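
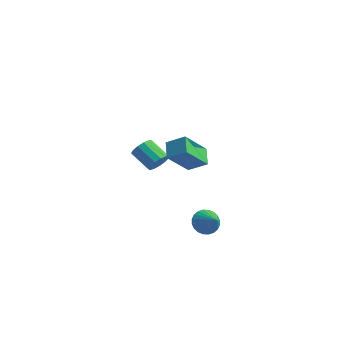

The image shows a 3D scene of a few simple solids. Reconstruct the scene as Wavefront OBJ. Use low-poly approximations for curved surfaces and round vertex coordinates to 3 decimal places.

v 0.725 -1.198 0.857
v 0.102 -0.649 1.412
v 0.803 0.044 -0.286
v 0.179 0.594 0.27
v 1.521 -0.794 1.35
v 0.897 -0.244 1.906
v 1.598 0.449 0.208
v 0.975 0.998 0.763
v 2.311 -0.385 -2.843
v 2.629 -0.536 -3.436
v 3.209 -0.635 -2.297
v 2.687 -0.275 -3.411
v 2.687 -0.03 -3.299
v 2.631 0.161 -3.118
v 2.525 0.269 -2.895
v 2.387 0.277 -2.664
v 2.238 0.185 -2.46
v 2.099 0.006 -2.314
v 1.993 -0.233 -2.249
v 1.935 -0.495 -2.274
v 1.935 -0.74 -2.386
v 1.991 -0.931 -2.567
v 2.097 -1.039 -2.79
v 2.235 -1.047 -3.021
v 2.384 -0.954 -3.225
v 2.523 -0.775 -3.371
v -2.905 1.862 -1.735
v -2.576 2.011 -1.231
v -3.626 1.927 -0.521
v -3.955 1.778 -1.025
v -2.692 2.312 -1.366
v -3.741 2.228 -0.656
v -2.875 2.47 -1.618
v -3.924 2.386 -0.908
v -3.068 2.435 -1.907
v -4.117 2.351 -1.197
v -3.209 2.218 -2.142
v -4.258 2.134 -1.431
v -3.254 1.888 -2.247
v -4.303 1.804 -1.537
v -3.188 1.55 -2.19
v -4.238 1.466 -1.48
v -3.032 1.311 -1.989
v -4.082 1.227 -1.278
v -2.837 1.247 -1.707
v -3.886 1.162 -0.996
v -2.662 1.378 -1.434
v -3.712 1.293 -0.724
v -2.565 1.663 -1.256
v -3.615 1.578 -0.546
f 2 4 1
f 5 2 1
f 1 4 3
f 3 5 1
f 2 8 4
f 6 2 5
f 6 8 2
f 4 8 3
f 7 5 3
f 3 8 7
f 7 6 5
f 8 6 7
f 10 9 12
f 10 12 11
f 12 9 13
f 12 13 11
f 13 9 14
f 13 14 11
f 14 9 15
f 14 15 11
f 15 9 16
f 15 16 11
f 16 9 17
f 16 17 11
f 17 9 18
f 17 18 11
f 18 9 19
f 18 19 11
f 19 9 20
f 19 20 11
f 20 9 21
f 20 21 11
f 21 9 22
f 21 22 11
f 22 9 23
f 22 23 11
f 23 9 24
f 23 24 11
f 24 9 25
f 24 25 11
f 25 9 26
f 25 26 11
f 26 9 10
f 26 10 11
f 28 27 31
f 28 31 29
f 29 31 32
f 29 32 30
f 31 27 33
f 31 33 32
f 32 33 34
f 32 34 30
f 33 27 35
f 33 35 34
f 34 35 36
f 34 36 30
f 35 27 37
f 35 37 36
f 36 37 38
f 36 38 30
f 37 27 39
f 37 39 38
f 38 39 40
f 38 40 30
f 39 27 41
f 39 41 40
f 40 41 42
f 40 42 30
f 41 27 43
f 41 43 42
f 42 43 44
f 42 44 30
f 43 27 45
f 43 45 44
f 44 45 46
f 44 46 30
f 45 27 47
f 45 47 46
f 46 47 48
f 46 48 30
f 47 27 49
f 47 49 48
f 48 49 50
f 48 50 30
f 49 27 28
f 49 28 50
f 50 28 29
f 50 29 30



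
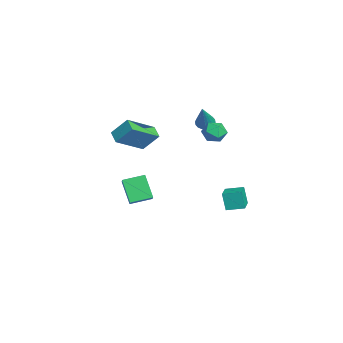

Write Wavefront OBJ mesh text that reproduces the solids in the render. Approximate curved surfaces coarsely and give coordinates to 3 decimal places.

v -3.723 -3.765 -3.005
v -2.587 -3.805 -2.204
v -3.877 -2.394 -2.718
v -2.741 -2.434 -1.917
v -2.739 -3.366 -4.383
v -1.603 -3.406 -3.582
v -2.893 -1.995 -4.096
v -1.757 -2.035 -3.295
v -2.175 1.07 2.693
v -1.737 0.824 2.364
v -1.085 0.77 4.367
v -1.671 1.083 2.367
v -1.704 1.339 2.435
v -1.831 1.542 2.554
v -2.026 1.651 2.7
v -2.25 1.646 2.845
v -2.459 1.526 2.96
v -2.612 1.316 3.022
v -2.679 1.057 3.018
v -2.645 0.801 2.951
v -2.518 0.598 2.832
v -2.324 0.489 2.686
v -2.1 0.495 2.541
v -1.89 0.614 2.426
v 1.681 -4.617 4.142
v 1.892 -3.711 5.228
v 0.773 -3.046 3.008
v 0.984 -2.14 4.094
v 2.476 -4.4 3.806
v 2.687 -3.494 4.892
v 1.568 -2.829 2.672
v 1.779 -1.923 3.758
v 0.008 1.822 2.966
v 0.713 1.631 2.617
v 0.267 0.989 3.943
v 0.972 0.798 3.594
v 0.865 1.534 3.914
v 0.705 2.049 3.31
v 0.275 0.571 3.25
v 0.115 1.086 2.646
v 0.878 0.858 2.792
v 1.243 1.453 3.203
v -0.263 1.167 3.357
v 0.102 1.762 3.768
v 3.199 1.858 -1.171
v 2.902 1.673 -0.044
v 3.422 2.9 -0.942
v 3.125 2.715 0.185
v 4.315 1.565 -0.925
v 4.018 1.38 0.202
v 4.538 2.607 -0.696
v 4.241 2.422 0.431
f 2 4 1
f 5 2 1
f 1 4 3
f 3 5 1
f 2 8 4
f 6 2 5
f 6 8 2
f 4 8 3
f 7 5 3
f 3 8 7
f 7 6 5
f 8 6 7
f 10 9 12
f 10 12 11
f 12 9 13
f 12 13 11
f 13 9 14
f 13 14 11
f 14 9 15
f 14 15 11
f 15 9 16
f 15 16 11
f 16 9 17
f 16 17 11
f 17 9 18
f 17 18 11
f 18 9 19
f 18 19 11
f 19 9 20
f 19 20 11
f 20 9 21
f 20 21 11
f 21 9 22
f 21 22 11
f 22 9 23
f 22 23 11
f 23 9 24
f 23 24 11
f 24 9 10
f 24 10 11
f 26 28 25
f 29 26 25
f 25 28 27
f 27 29 25
f 26 32 28
f 30 26 29
f 30 32 26
f 28 32 27
f 31 29 27
f 27 32 31
f 31 30 29
f 32 30 31
f 33 44 38
f 33 38 34
f 33 34 40
f 33 40 43
f 33 43 44
f 34 38 42
f 38 44 37
f 44 43 35
f 43 40 39
f 40 34 41
f 36 42 37
f 36 37 35
f 36 35 39
f 36 39 41
f 36 41 42
f 37 42 38
f 35 37 44
f 39 35 43
f 41 39 40
f 42 41 34
f 46 48 45
f 49 46 45
f 45 48 47
f 47 49 45
f 46 52 48
f 50 46 49
f 50 52 46
f 48 52 47
f 51 49 47
f 47 52 51
f 51 50 49
f 52 50 51



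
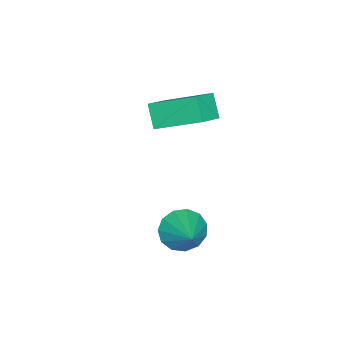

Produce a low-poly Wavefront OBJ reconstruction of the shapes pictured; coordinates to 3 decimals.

v -0.654 -1.607 2.57
v -0.804 0.275 3.597
v -1.64 -1.387 2.022
v -1.791 0.495 3.049
v -0.089 -1.115 1.751
v -0.24 0.767 2.778
v -1.076 -0.895 1.203
v -1.226 0.987 2.23
v 1.894 0.924 -1.693
v 2.567 0.374 -1.997
v 2.966 1.756 -0.827
v 2.535 0.766 -2.334
v 2.3 1.208 -2.468
v 1.936 1.56 -2.356
v 1.559 1.71 -2.034
v 1.288 1.61 -1.603
v 1.21 1.292 -1.201
v 1.349 0.857 -0.956
v 1.661 0.444 -0.944
v 2.047 0.182 -1.17
v 2.385 0.156 -1.563
f 2 4 1
f 5 2 1
f 1 4 3
f 3 5 1
f 2 8 4
f 6 2 5
f 6 8 2
f 4 8 3
f 7 5 3
f 3 8 7
f 7 6 5
f 8 6 7
f 10 9 12
f 10 12 11
f 12 9 13
f 12 13 11
f 13 9 14
f 13 14 11
f 14 9 15
f 14 15 11
f 15 9 16
f 15 16 11
f 16 9 17
f 16 17 11
f 17 9 18
f 17 18 11
f 18 9 19
f 18 19 11
f 19 9 20
f 19 20 11
f 20 9 21
f 20 21 11
f 21 9 10
f 21 10 11



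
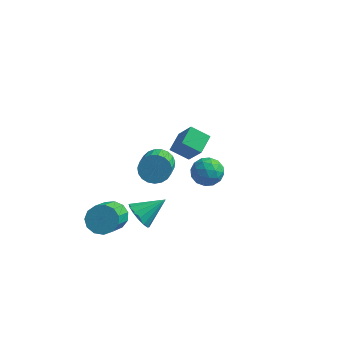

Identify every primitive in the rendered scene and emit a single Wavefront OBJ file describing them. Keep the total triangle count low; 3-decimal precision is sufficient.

v -0.474 1.176 -0.398
v -0.02 0.925 -0.994
v 0.407 -0.527 -0.058
v -0.046 -0.276 0.538
v 0.192 1.102 -0.817
v 0.62 -0.35 0.12
v 0.29 1.292 -0.567
v 0.717 -0.16 0.37
v 0.255 1.462 -0.287
v 0.682 0.009 0.649
v 0.094 1.582 -0.027
v 0.521 0.13 0.909
v -0.165 1.632 0.168
v 0.262 0.18 1.105
v -0.477 1.603 0.266
v -0.05 0.151 1.203
v -0.789 1.501 0.249
v -0.362 0.048 1.186
v -1.046 1.342 0.121
v -0.619 -0.11 1.057
v -1.204 1.155 -0.098
v -0.777 -0.298 0.838
v -1.236 0.971 -0.369
v -0.809 -0.481 0.568
v -1.136 0.823 -0.644
v -0.709 -0.63 0.292
v -0.921 0.736 -0.877
v -0.494 -0.717 0.059
v -0.629 0.725 -1.027
v -0.202 -0.728 -0.091
v -0.311 0.792 -1.069
v 0.117 -0.661 -0.133
v 0.373 2.904 -1.318
v -0.544 2.748 -0.77
v 0.424 3.926 -0.942
v -0.493 3.77 -0.394
v 1.193 2.41 -0.086
v 0.276 2.254 0.462
v 1.244 3.432 0.29
v 0.327 3.276 0.838
v 0.064 -2.403 -0.966
v 0.426 -2.205 -1.629
v 1.016 -1.557 -0.194
v 0.138 -1.927 -1.579
v -0.17 -1.776 -1.366
v -0.415 -1.793 -1.045
v -0.531 -1.974 -0.704
v -0.488 -2.27 -0.432
v -0.297 -2.601 -0.304
v -0.009 -2.88 -0.353
v 0.298 -3.031 -0.567
v 0.543 -3.014 -0.887
v 0.66 -2.833 -1.229
v 0.617 -2.537 -1.5
v -1.694 -1.506 -2.452
v -1.417 -1.948 -3.058
v -1.129 -3.637 -1.694
v -1.406 -3.194 -1.088
v -1.059 -1.742 -2.878
v -0.772 -3.43 -1.514
v -0.903 -1.46 -2.563
v -0.615 -3.149 -1.199
v -0.998 -1.193 -2.212
v -0.71 -2.882 -0.848
v -1.313 -1.025 -1.938
v -1.026 -2.714 -0.574
v -1.75 -1.01 -1.827
v -1.462 -2.699 -0.462
v -2.169 -1.152 -1.914
v -1.881 -2.841 -0.55
v -2.437 -1.406 -2.172
v -2.149 -3.095 -0.808
v -2.469 -1.692 -2.519
v -2.181 -3.381 -1.155
v -2.255 -1.919 -2.845
v -1.967 -3.608 -1.481
v -1.863 -2.014 -3.046
v -1.575 -3.703 -1.682
v 3.521 -2.062 3.441
v 3.982 -2.65 3.223
v 2.918 -2.83 4.237
v 3.379 -3.418 4.019
v 3.672 -2.826 4.431
v 4.044 -2.352 3.939
v 2.856 -3.128 3.521
v 3.228 -2.654 3.029
v 3.571 -3.309 3.273
v 4.075 -3.122 3.835
v 2.825 -2.358 3.625
v 3.329 -2.171 4.187
v 3.804 -2.289 3.262
v 3.096 -3.191 4.198
v 3.268 -2.843 4.44
v 3.539 -3.189 4.312
v 3.841 -2.113 3.683
v 4.112 -2.459 3.555
v 3.93 -2.562 4.265
v 2.788 -3.021 3.905
v 3.059 -3.367 3.777
v 3.361 -2.291 3.148
v 3.632 -2.637 3.02
v 2.97 -2.918 3.195
v 3.833 -3.022 3.163
v 3.479 -3.473 3.631
v 3.172 -3.303 3.338
v 3.39 -3.024 3.049
v 4.13 -2.912 3.493
v 3.776 -3.363 3.961
v 3.948 -3.015 4.203
v 4.167 -2.736 3.914
v 3.888 -3.299 3.523
v 3.124 -2.117 3.499
v 2.77 -2.568 3.967
v 2.733 -2.744 3.546
v 2.952 -2.465 3.257
v 3.421 -2.007 3.829
v 3.067 -2.458 4.297
v 3.51 -2.456 4.411
v 3.728 -2.177 4.122
v 3.012 -2.181 3.937
f 2 1 5
f 2 5 3
f 3 5 6
f 3 6 4
f 5 1 7
f 5 7 6
f 6 7 8
f 6 8 4
f 7 1 9
f 7 9 8
f 8 9 10
f 8 10 4
f 9 1 11
f 9 11 10
f 10 11 12
f 10 12 4
f 11 1 13
f 11 13 12
f 12 13 14
f 12 14 4
f 13 1 15
f 13 15 14
f 14 15 16
f 14 16 4
f 15 1 17
f 15 17 16
f 16 17 18
f 16 18 4
f 17 1 19
f 17 19 18
f 18 19 20
f 18 20 4
f 19 1 21
f 19 21 20
f 20 21 22
f 20 22 4
f 21 1 23
f 21 23 22
f 22 23 24
f 22 24 4
f 23 1 25
f 23 25 24
f 24 25 26
f 24 26 4
f 25 1 27
f 25 27 26
f 26 27 28
f 26 28 4
f 27 1 29
f 27 29 28
f 28 29 30
f 28 30 4
f 29 1 31
f 29 31 30
f 30 31 32
f 30 32 4
f 31 1 2
f 31 2 32
f 32 2 3
f 32 3 4
f 34 36 33
f 37 34 33
f 33 36 35
f 35 37 33
f 34 40 36
f 38 34 37
f 38 40 34
f 36 40 35
f 39 37 35
f 35 40 39
f 39 38 37
f 40 38 39
f 42 41 44
f 42 44 43
f 44 41 45
f 44 45 43
f 45 41 46
f 45 46 43
f 46 41 47
f 46 47 43
f 47 41 48
f 47 48 43
f 48 41 49
f 48 49 43
f 49 41 50
f 49 50 43
f 50 41 51
f 50 51 43
f 51 41 52
f 51 52 43
f 52 41 53
f 52 53 43
f 53 41 54
f 53 54 43
f 54 41 42
f 54 42 43
f 56 55 59
f 56 59 57
f 57 59 60
f 57 60 58
f 59 55 61
f 59 61 60
f 60 61 62
f 60 62 58
f 61 55 63
f 61 63 62
f 62 63 64
f 62 64 58
f 63 55 65
f 63 65 64
f 64 65 66
f 64 66 58
f 65 55 67
f 65 67 66
f 66 67 68
f 66 68 58
f 67 55 69
f 67 69 68
f 68 69 70
f 68 70 58
f 69 55 71
f 69 71 70
f 70 71 72
f 70 72 58
f 71 55 73
f 71 73 72
f 72 73 74
f 72 74 58
f 73 55 75
f 73 75 74
f 74 75 76
f 74 76 58
f 75 55 77
f 75 77 76
f 76 77 78
f 76 78 58
f 77 55 56
f 77 56 78
f 78 56 57
f 78 57 58
f 79 116 95
f 116 90 119
f 95 119 84
f 116 119 95
f 79 95 91
f 95 84 96
f 91 96 80
f 95 96 91
f 79 91 100
f 91 80 101
f 100 101 86
f 91 101 100
f 79 100 112
f 100 86 115
f 112 115 89
f 100 115 112
f 79 112 116
f 112 89 120
f 116 120 90
f 112 120 116
f 80 96 107
f 96 84 110
f 107 110 88
f 96 110 107
f 84 119 97
f 119 90 118
f 97 118 83
f 119 118 97
f 90 120 117
f 120 89 113
f 117 113 81
f 120 113 117
f 89 115 114
f 115 86 102
f 114 102 85
f 115 102 114
f 86 101 106
f 101 80 103
f 106 103 87
f 101 103 106
f 82 108 94
f 108 88 109
f 94 109 83
f 108 109 94
f 82 94 92
f 94 83 93
f 92 93 81
f 94 93 92
f 82 92 99
f 92 81 98
f 99 98 85
f 92 98 99
f 82 99 104
f 99 85 105
f 104 105 87
f 99 105 104
f 82 104 108
f 104 87 111
f 108 111 88
f 104 111 108
f 83 109 97
f 109 88 110
f 97 110 84
f 109 110 97
f 81 93 117
f 93 83 118
f 117 118 90
f 93 118 117
f 85 98 114
f 98 81 113
f 114 113 89
f 98 113 114
f 87 105 106
f 105 85 102
f 106 102 86
f 105 102 106
f 88 111 107
f 111 87 103
f 107 103 80
f 111 103 107



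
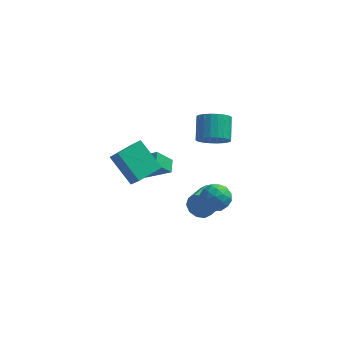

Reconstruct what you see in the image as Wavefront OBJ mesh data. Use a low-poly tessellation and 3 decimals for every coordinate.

v -3.072 1.543 -2.448
v -1.586 1.248 -1.494
v -3.117 2.341 -2.131
v -1.631 2.046 -1.178
v -2.289 2.014 -3.522
v -0.803 1.719 -2.569
v -2.334 2.812 -3.206
v -0.848 2.517 -2.252
v -3.366 -3.119 3.072
v -2.85 -3.702 4.011
v -2.359 -2.003 3.212
v -1.843 -2.586 4.152
v -2.157 -4.054 1.828
v -1.641 -4.637 2.768
v -1.15 -2.938 1.969
v -0.634 -3.521 2.908
v 1.494 1.02 -3.796
v 1.809 0.697 -4.469
v 1.302 -0.702 -4.036
v 0.986 -0.38 -3.364
v 2.159 0.681 -4.111
v 1.652 -0.718 -3.678
v 2.254 0.794 -3.633
v 1.747 -0.605 -3.2
v 2.059 0.994 -3.217
v 1.552 -0.406 -2.784
v 1.648 1.203 -3.023
v 1.141 -0.196 -2.59
v 1.178 1.342 -3.124
v 0.671 -0.057 -2.691
v 0.828 1.358 -3.482
v 0.321 -0.041 -3.049
v 0.733 1.245 -3.96
v 0.226 -0.154 -3.527
v 0.928 1.046 -4.376
v 0.421 -0.354 -3.943
v 1.339 0.836 -4.57
v 0.832 -0.563 -4.137
v 1.563 0.105 -2.021
v 2.367 -0.159 -1.674
v 1.373 -1.241 -2.606
v 2.177 -1.505 -2.259
v 1.471 -1.337 -1.701
v 1.589 -0.505 -1.34
v 2.151 -0.895 -2.94
v 2.269 -0.063 -2.579
v 2.73 -0.778 -2.242
v 2.31 -1.051 -1.477
v 1.43 -0.349 -2.803
v 1.01 -0.622 -2.038
v 1.982 0.091 -1.796
v 1.758 -1.491 -2.484
v 1.343 -1.392 -2.156
v 1.816 -1.548 -1.952
v 1.525 -0.112 -1.6
v 1.997 -0.267 -1.396
v 1.47 -0.959 -1.412
v 1.743 -1.133 -2.884
v 2.215 -1.288 -2.68
v 1.924 0.148 -2.328
v 2.397 -0.008 -2.124
v 2.27 -0.441 -2.868
v 2.668 -0.428 -1.926
v 2.556 -1.219 -2.27
v 2.541 -0.861 -2.67
v 2.61 -0.371 -2.458
v 2.421 -0.588 -1.476
v 2.309 -1.379 -1.82
v 1.894 -1.28 -1.492
v 1.964 -0.791 -1.28
v 2.635 -0.952 -1.81
v 1.431 -0.021 -2.46
v 1.319 -0.812 -2.804
v 1.776 -0.609 -3
v 1.846 -0.12 -2.788
v 1.184 -0.181 -2.01
v 1.072 -0.972 -2.354
v 1.13 -1.029 -1.822
v 1.199 -0.539 -1.61
v 1.105 -0.448 -2.47
v 1.389 2.443 -0.165
v 2.149 2.831 -0.627
v 2.05 4.084 0.262
v 1.291 3.697 0.725
v 1.861 2.958 -0.838
v 1.763 4.211 0.051
v 1.502 3.007 -0.946
v 1.403 4.26 -0.057
v 1.125 2.97 -0.936
v 1.027 4.223 -0.046
v 0.789 2.852 -0.807
v 0.691 4.106 0.082
v 0.544 2.673 -0.582
v 0.446 3.926 0.308
v 0.428 2.458 -0.292
v 0.329 3.712 0.597
v 0.458 2.242 0.017
v 0.36 3.495 0.906
v 0.63 2.056 0.298
v 0.531 3.309 1.187
v 0.917 1.929 0.509
v 0.819 3.182 1.398
v 1.277 1.88 0.617
v 1.178 3.133 1.506
v 1.653 1.917 0.606
v 1.555 3.17 1.496
v 1.989 2.034 0.478
v 1.891 3.288 1.367
v 2.234 2.214 0.252
v 2.136 3.467 1.142
v 2.351 2.428 -0.037
v 2.252 3.682 0.852
v 2.32 2.645 -0.346
v 2.222 3.898 0.543
f 2 4 1
f 5 2 1
f 1 4 3
f 3 5 1
f 2 8 4
f 6 2 5
f 6 8 2
f 4 8 3
f 7 5 3
f 3 8 7
f 7 6 5
f 8 6 7
f 10 12 9
f 13 10 9
f 9 12 11
f 11 13 9
f 10 16 12
f 14 10 13
f 14 16 10
f 12 16 11
f 15 13 11
f 11 16 15
f 15 14 13
f 16 14 15
f 18 17 21
f 18 21 19
f 19 21 22
f 19 22 20
f 21 17 23
f 21 23 22
f 22 23 24
f 22 24 20
f 23 17 25
f 23 25 24
f 24 25 26
f 24 26 20
f 25 17 27
f 25 27 26
f 26 27 28
f 26 28 20
f 27 17 29
f 27 29 28
f 28 29 30
f 28 30 20
f 29 17 31
f 29 31 30
f 30 31 32
f 30 32 20
f 31 17 33
f 31 33 32
f 32 33 34
f 32 34 20
f 33 17 35
f 33 35 34
f 34 35 36
f 34 36 20
f 35 17 37
f 35 37 36
f 36 37 38
f 36 38 20
f 37 17 18
f 37 18 38
f 38 18 19
f 38 19 20
f 39 76 55
f 76 50 79
f 55 79 44
f 76 79 55
f 39 55 51
f 55 44 56
f 51 56 40
f 55 56 51
f 39 51 60
f 51 40 61
f 60 61 46
f 51 61 60
f 39 60 72
f 60 46 75
f 72 75 49
f 60 75 72
f 39 72 76
f 72 49 80
f 76 80 50
f 72 80 76
f 40 56 67
f 56 44 70
f 67 70 48
f 56 70 67
f 44 79 57
f 79 50 78
f 57 78 43
f 79 78 57
f 50 80 77
f 80 49 73
f 77 73 41
f 80 73 77
f 49 75 74
f 75 46 62
f 74 62 45
f 75 62 74
f 46 61 66
f 61 40 63
f 66 63 47
f 61 63 66
f 42 68 54
f 68 48 69
f 54 69 43
f 68 69 54
f 42 54 52
f 54 43 53
f 52 53 41
f 54 53 52
f 42 52 59
f 52 41 58
f 59 58 45
f 52 58 59
f 42 59 64
f 59 45 65
f 64 65 47
f 59 65 64
f 42 64 68
f 64 47 71
f 68 71 48
f 64 71 68
f 43 69 57
f 69 48 70
f 57 70 44
f 69 70 57
f 41 53 77
f 53 43 78
f 77 78 50
f 53 78 77
f 45 58 74
f 58 41 73
f 74 73 49
f 58 73 74
f 47 65 66
f 65 45 62
f 66 62 46
f 65 62 66
f 48 71 67
f 71 47 63
f 67 63 40
f 71 63 67
f 82 81 85
f 82 85 83
f 83 85 86
f 83 86 84
f 85 81 87
f 85 87 86
f 86 87 88
f 86 88 84
f 87 81 89
f 87 89 88
f 88 89 90
f 88 90 84
f 89 81 91
f 89 91 90
f 90 91 92
f 90 92 84
f 91 81 93
f 91 93 92
f 92 93 94
f 92 94 84
f 93 81 95
f 93 95 94
f 94 95 96
f 94 96 84
f 95 81 97
f 95 97 96
f 96 97 98
f 96 98 84
f 97 81 99
f 97 99 98
f 98 99 100
f 98 100 84
f 99 81 101
f 99 101 100
f 100 101 102
f 100 102 84
f 101 81 103
f 101 103 102
f 102 103 104
f 102 104 84
f 103 81 105
f 103 105 104
f 104 105 106
f 104 106 84
f 105 81 107
f 105 107 106
f 106 107 108
f 106 108 84
f 107 81 109
f 107 109 108
f 108 109 110
f 108 110 84
f 109 81 111
f 109 111 110
f 110 111 112
f 110 112 84
f 111 81 113
f 111 113 112
f 112 113 114
f 112 114 84
f 113 81 82
f 113 82 114
f 114 82 83
f 114 83 84



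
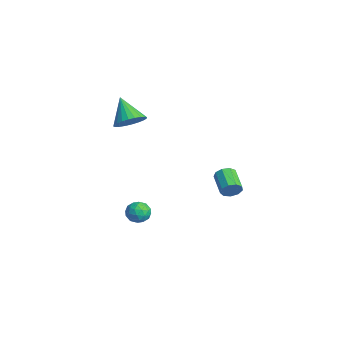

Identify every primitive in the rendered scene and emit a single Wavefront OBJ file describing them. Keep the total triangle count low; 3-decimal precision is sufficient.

v 0.795 0.072 -3.559
v 1.015 0.4 -2.975
v 1.325 -0.88 -3.225
v 1.545 -0.552 -2.641
v 0.862 -0.702 -2.725
v 0.534 -0.113 -2.931
v 1.806 -0.367 -3.269
v 1.478 0.222 -3.475
v 1.64 0.128 -2.796
v 1.056 -0.078 -2.46
v 1.284 -0.402 -3.74
v 0.7 -0.608 -3.404
v 0.858 0.32 -3.297
v 1.482 -0.8 -2.903
v 1.08 -0.887 -2.953
v 1.209 -0.695 -2.61
v 0.576 0.018 -3.271
v 0.705 0.211 -2.928
v 0.615 -0.437 -2.78
v 1.635 -0.691 -3.272
v 1.764 -0.498 -2.929
v 1.131 0.215 -3.59
v 1.26 0.407 -3.247
v 1.725 -0.043 -3.42
v 1.355 0.353 -2.848
v 1.667 -0.207 -2.652
v 1.82 -0.098 -3.021
v 1.627 0.248 -3.142
v 1.012 0.231 -2.65
v 1.324 -0.328 -2.454
v 0.922 -0.416 -2.503
v 0.729 -0.07 -2.624
v 1.379 0.072 -2.545
v 1.016 -0.152 -3.746
v 1.328 -0.711 -3.55
v 1.611 -0.41 -3.576
v 1.418 -0.064 -3.697
v 0.673 -0.273 -3.548
v 0.985 -0.833 -3.352
v 0.713 -0.728 -3.058
v 0.52 -0.382 -3.179
v 0.961 -0.552 -3.655
v 4.205 3.577 -0.565
v 4.386 3.34 -0.067
v 3.176 3.447 0.423
v 2.995 3.683 -0.075
v 4.426 3.735 -0.053
v 3.216 3.841 0.437
v 4.363 4.055 -0.278
v 3.153 4.162 0.212
v 4.226 4.152 -0.637
v 3.016 4.258 -0.147
v 4.079 3.979 -0.963
v 2.869 4.086 -0.473
v 3.991 3.619 -1.102
v 2.781 3.725 -0.612
v 4.003 3.238 -0.99
v 2.793 3.345 -0.5
v 4.11 3.016 -0.679
v 2.899 3.123 -0.189
v 4.261 3.057 -0.315
v 3.051 3.163 0.175
v 0.919 -0.526 3.29
v 1.477 -0.153 3.844
v -0.179 -0.694 4.51
v 1.308 0.117 3.729
v 1.079 0.29 3.546
v 0.826 0.338 3.325
v 0.587 0.255 3.099
v 0.399 0.053 2.902
v 0.29 -0.237 2.763
v 0.277 -0.571 2.705
v 0.361 -0.899 2.736
v 0.531 -1.169 2.852
v 0.759 -1.342 3.034
v 1.012 -1.39 3.255
v 1.251 -1.307 3.481
v 1.439 -1.105 3.679
v 1.548 -0.815 3.817
v 1.562 -0.48 3.875
f 1 38 17
f 38 12 41
f 17 41 6
f 38 41 17
f 1 17 13
f 17 6 18
f 13 18 2
f 17 18 13
f 1 13 22
f 13 2 23
f 22 23 8
f 13 23 22
f 1 22 34
f 22 8 37
f 34 37 11
f 22 37 34
f 1 34 38
f 34 11 42
f 38 42 12
f 34 42 38
f 2 18 29
f 18 6 32
f 29 32 10
f 18 32 29
f 6 41 19
f 41 12 40
f 19 40 5
f 41 40 19
f 12 42 39
f 42 11 35
f 39 35 3
f 42 35 39
f 11 37 36
f 37 8 24
f 36 24 7
f 37 24 36
f 8 23 28
f 23 2 25
f 28 25 9
f 23 25 28
f 4 30 16
f 30 10 31
f 16 31 5
f 30 31 16
f 4 16 14
f 16 5 15
f 14 15 3
f 16 15 14
f 4 14 21
f 14 3 20
f 21 20 7
f 14 20 21
f 4 21 26
f 21 7 27
f 26 27 9
f 21 27 26
f 4 26 30
f 26 9 33
f 30 33 10
f 26 33 30
f 5 31 19
f 31 10 32
f 19 32 6
f 31 32 19
f 3 15 39
f 15 5 40
f 39 40 12
f 15 40 39
f 7 20 36
f 20 3 35
f 36 35 11
f 20 35 36
f 9 27 28
f 27 7 24
f 28 24 8
f 27 24 28
f 10 33 29
f 33 9 25
f 29 25 2
f 33 25 29
f 44 43 47
f 44 47 45
f 45 47 48
f 45 48 46
f 47 43 49
f 47 49 48
f 48 49 50
f 48 50 46
f 49 43 51
f 49 51 50
f 50 51 52
f 50 52 46
f 51 43 53
f 51 53 52
f 52 53 54
f 52 54 46
f 53 43 55
f 53 55 54
f 54 55 56
f 54 56 46
f 55 43 57
f 55 57 56
f 56 57 58
f 56 58 46
f 57 43 59
f 57 59 58
f 58 59 60
f 58 60 46
f 59 43 61
f 59 61 60
f 60 61 62
f 60 62 46
f 61 43 44
f 61 44 62
f 62 44 45
f 62 45 46
f 64 63 66
f 64 66 65
f 66 63 67
f 66 67 65
f 67 63 68
f 67 68 65
f 68 63 69
f 68 69 65
f 69 63 70
f 69 70 65
f 70 63 71
f 70 71 65
f 71 63 72
f 71 72 65
f 72 63 73
f 72 73 65
f 73 63 74
f 73 74 65
f 74 63 75
f 74 75 65
f 75 63 76
f 75 76 65
f 76 63 77
f 76 77 65
f 77 63 78
f 77 78 65
f 78 63 79
f 78 79 65
f 79 63 80
f 79 80 65
f 80 63 64
f 80 64 65



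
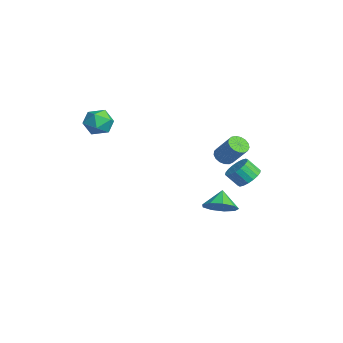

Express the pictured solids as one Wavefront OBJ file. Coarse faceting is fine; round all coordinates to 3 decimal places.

v -2.682 -2.831 2.983
v -1.991 -3.311 2.527
v -3.169 -4.149 3.633
v -2.478 -4.629 3.177
v -2.253 -4.019 3.879
v -1.953 -3.204 3.477
v -3.207 -4.256 2.683
v -2.907 -3.441 2.281
v -2.316 -4.192 2.341
v -1.726 -4.045 3.08
v -3.434 -3.415 3.08
v -2.844 -3.268 3.819
v 2.676 3.071 0.404
v 3.416 3.04 0.678
v 3.104 2.418 1.45
v 2.364 2.449 1.176
v 3.282 3.318 0.847
v 2.97 2.695 1.619
v 3.027 3.546 0.928
v 2.716 2.923 1.701
v 2.703 3.681 0.906
v 2.391 3.058 1.678
v 2.374 3.694 0.784
v 2.062 3.072 1.557
v 2.104 3.585 0.587
v 1.792 2.962 1.359
v 1.948 3.374 0.353
v 1.636 2.751 1.126
v 1.936 3.102 0.13
v 1.624 2.48 0.902
v 2.07 2.825 -0.039
v 1.758 2.202 0.733
v 2.324 2.597 -0.121
v 2.013 1.974 0.652
v 2.649 2.462 -0.098
v 2.337 1.839 0.674
v 2.978 2.448 0.023
v 2.666 1.826 0.796
v 3.248 2.558 0.221
v 2.936 1.935 0.993
v 3.404 2.769 0.454
v 3.092 2.146 1.227
v 1.242 1.949 -2.429
v 1.985 2.486 -2.006
v 0.478 2.331 -1.571
v 1.653 2.871 -2.473
v 1.127 2.824 -2.92
v 0.656 2.368 -3.137
v 0.458 1.716 -3.022
v 0.627 1.173 -2.63
v 1.084 0.993 -2.144
v 1.614 1.26 -1.791
v 1.97 1.85 -1.737
v -1.867 3.193 -0.246
v -1.386 2.773 -0.413
v -0.472 3.307 0.88
v -0.953 3.727 1.046
v -1.314 3.036 -0.572
v -0.401 3.57 0.721
v -1.37 3.336 -0.656
v -0.456 3.869 0.636
v -1.539 3.602 -0.647
v -0.625 4.136 0.645
v -1.783 3.775 -0.546
v -0.87 4.309 0.747
v -2.046 3.815 -0.376
v -1.133 4.348 0.916
v -2.269 3.712 -0.176
v -1.355 4.246 1.116
v -2.399 3.49 0.007
v -1.485 4.024 1.3
v -2.407 3.201 0.133
v -1.494 3.734 1.425
v -2.292 2.909 0.171
v -1.378 3.443 1.464
v -2.079 2.683 0.114
v -1.165 3.216 1.407
v -1.817 2.573 -0.025
v -0.904 3.107 1.267
v -1.567 2.606 -0.215
v -0.654 3.139 1.077
f 1 12 6
f 1 6 2
f 1 2 8
f 1 8 11
f 1 11 12
f 2 6 10
f 6 12 5
f 12 11 3
f 11 8 7
f 8 2 9
f 4 10 5
f 4 5 3
f 4 3 7
f 4 7 9
f 4 9 10
f 5 10 6
f 3 5 12
f 7 3 11
f 9 7 8
f 10 9 2
f 14 13 17
f 14 17 15
f 15 17 18
f 15 18 16
f 17 13 19
f 17 19 18
f 18 19 20
f 18 20 16
f 19 13 21
f 19 21 20
f 20 21 22
f 20 22 16
f 21 13 23
f 21 23 22
f 22 23 24
f 22 24 16
f 23 13 25
f 23 25 24
f 24 25 26
f 24 26 16
f 25 13 27
f 25 27 26
f 26 27 28
f 26 28 16
f 27 13 29
f 27 29 28
f 28 29 30
f 28 30 16
f 29 13 31
f 29 31 30
f 30 31 32
f 30 32 16
f 31 13 33
f 31 33 32
f 32 33 34
f 32 34 16
f 33 13 35
f 33 35 34
f 34 35 36
f 34 36 16
f 35 13 37
f 35 37 36
f 36 37 38
f 36 38 16
f 37 13 39
f 37 39 38
f 38 39 40
f 38 40 16
f 39 13 41
f 39 41 40
f 40 41 42
f 40 42 16
f 41 13 14
f 41 14 42
f 42 14 15
f 42 15 16
f 44 43 46
f 44 46 45
f 46 43 47
f 46 47 45
f 47 43 48
f 47 48 45
f 48 43 49
f 48 49 45
f 49 43 50
f 49 50 45
f 50 43 51
f 50 51 45
f 51 43 52
f 51 52 45
f 52 43 53
f 52 53 45
f 53 43 44
f 53 44 45
f 55 54 58
f 55 58 56
f 56 58 59
f 56 59 57
f 58 54 60
f 58 60 59
f 59 60 61
f 59 61 57
f 60 54 62
f 60 62 61
f 61 62 63
f 61 63 57
f 62 54 64
f 62 64 63
f 63 64 65
f 63 65 57
f 64 54 66
f 64 66 65
f 65 66 67
f 65 67 57
f 66 54 68
f 66 68 67
f 67 68 69
f 67 69 57
f 68 54 70
f 68 70 69
f 69 70 71
f 69 71 57
f 70 54 72
f 70 72 71
f 71 72 73
f 71 73 57
f 72 54 74
f 72 74 73
f 73 74 75
f 73 75 57
f 74 54 76
f 74 76 75
f 75 76 77
f 75 77 57
f 76 54 78
f 76 78 77
f 77 78 79
f 77 79 57
f 78 54 80
f 78 80 79
f 79 80 81
f 79 81 57
f 80 54 55
f 80 55 81
f 81 55 56
f 81 56 57



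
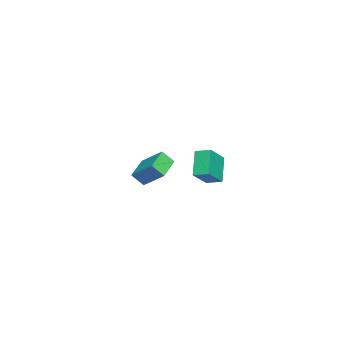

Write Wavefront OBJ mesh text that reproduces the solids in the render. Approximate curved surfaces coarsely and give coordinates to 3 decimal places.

v -4.757 -2.375 -1.219
v -4.611 -3.096 -0.401
v -4.211 -1.01 -0.112
v -4.065 -1.731 0.705
v -3.055 -2.629 -1.745
v -2.909 -3.35 -0.928
v -2.509 -1.264 -0.639
v -2.363 -1.985 0.179
v 3.426 2.417 1.553
v 2.248 2.293 2.896
v 3.601 3.351 1.793
v 2.423 3.227 3.135
v 4.677 1.913 2.605
v 3.499 1.789 3.947
v 4.852 2.847 2.844
v 3.674 2.723 4.187
f 2 4 1
f 5 2 1
f 1 4 3
f 3 5 1
f 2 8 4
f 6 2 5
f 6 8 2
f 4 8 3
f 7 5 3
f 3 8 7
f 7 6 5
f 8 6 7
f 10 12 9
f 13 10 9
f 9 12 11
f 11 13 9
f 10 16 12
f 14 10 13
f 14 16 10
f 12 16 11
f 15 13 11
f 11 16 15
f 15 14 13
f 16 14 15



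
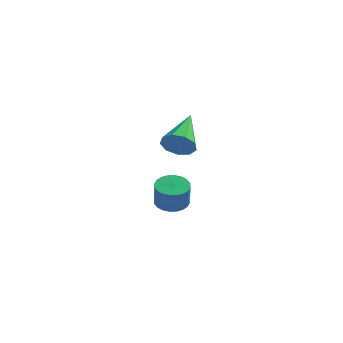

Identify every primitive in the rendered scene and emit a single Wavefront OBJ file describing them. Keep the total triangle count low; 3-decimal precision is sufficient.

v -0.701 3.45 -2.485
v 0.072 3.552 -2.521
v 0.153 3.352 -1.331
v -0.619 3.25 -1.295
v -0.023 3.836 -2.467
v 0.058 3.636 -1.276
v -0.221 4.061 -2.415
v -0.14 3.861 -1.225
v -0.492 4.194 -2.374
v -0.411 3.993 -1.184
v -0.795 4.213 -2.35
v -0.713 4.012 -1.16
v -1.083 4.116 -2.347
v -1.002 3.915 -1.156
v -1.314 3.917 -2.364
v -1.232 3.717 -1.174
v -1.451 3.648 -2.4
v -1.369 3.447 -1.21
v -1.473 3.348 -2.449
v -1.392 3.148 -1.259
v -1.378 3.064 -2.504
v -1.297 2.864 -1.313
v -1.18 2.839 -2.555
v -1.099 2.639 -1.365
v -0.909 2.707 -2.596
v -0.828 2.506 -1.406
v -0.607 2.688 -2.62
v -0.525 2.487 -1.43
v -0.318 2.785 -2.624
v -0.237 2.584 -1.433
v -0.088 2.983 -2.606
v -0.006 2.783 -1.416
v 0.049 3.253 -2.57
v 0.131 3.052 -1.38
v 0.546 -0.424 3.673
v 0.889 -0.647 4.325
v 0.594 1.504 4.307
v 1.252 -0.536 3.96
v 1.285 -0.372 3.46
v 0.972 -0.233 3.06
v 0.46 -0.182 2.946
v -0.011 -0.245 3.172
v -0.222 -0.392 3.632
v -0.073 -0.553 4.111
v 0.365 -0.654 4.385
f 2 1 5
f 2 5 3
f 3 5 6
f 3 6 4
f 5 1 7
f 5 7 6
f 6 7 8
f 6 8 4
f 7 1 9
f 7 9 8
f 8 9 10
f 8 10 4
f 9 1 11
f 9 11 10
f 10 11 12
f 10 12 4
f 11 1 13
f 11 13 12
f 12 13 14
f 12 14 4
f 13 1 15
f 13 15 14
f 14 15 16
f 14 16 4
f 15 1 17
f 15 17 16
f 16 17 18
f 16 18 4
f 17 1 19
f 17 19 18
f 18 19 20
f 18 20 4
f 19 1 21
f 19 21 20
f 20 21 22
f 20 22 4
f 21 1 23
f 21 23 22
f 22 23 24
f 22 24 4
f 23 1 25
f 23 25 24
f 24 25 26
f 24 26 4
f 25 1 27
f 25 27 26
f 26 27 28
f 26 28 4
f 27 1 29
f 27 29 28
f 28 29 30
f 28 30 4
f 29 1 31
f 29 31 30
f 30 31 32
f 30 32 4
f 31 1 33
f 31 33 32
f 32 33 34
f 32 34 4
f 33 1 2
f 33 2 34
f 34 2 3
f 34 3 4
f 36 35 38
f 36 38 37
f 38 35 39
f 38 39 37
f 39 35 40
f 39 40 37
f 40 35 41
f 40 41 37
f 41 35 42
f 41 42 37
f 42 35 43
f 42 43 37
f 43 35 44
f 43 44 37
f 44 35 45
f 44 45 37
f 45 35 36
f 45 36 37



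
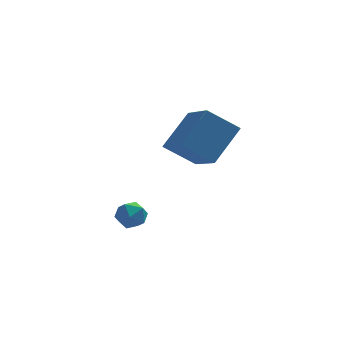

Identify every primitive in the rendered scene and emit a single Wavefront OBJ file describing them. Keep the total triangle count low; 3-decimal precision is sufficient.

v 1.239 -3.639 -0.265
v 0.084 -3.481 0.58
v 0.768 -1.875 -1.239
v -0.387 -1.716 -0.394
v 2.227 -2.724 0.914
v 1.072 -2.565 1.759
v 1.756 -0.959 -0.06
v 0.601 -0.801 0.785
v -1.965 -1.828 -3.329
v -1.346 -1.821 -3.092
v -1.734 -2.699 -3.908
v -1.115 -2.692 -3.671
v -1.621 -2.841 -3.271
v -1.764 -2.302 -2.913
v -1.316 -2.218 -4.087
v -1.459 -1.679 -3.729
v -0.945 -2.062 -3.561
v -1.134 -2.447 -3.056
v -1.946 -2.073 -3.944
v -2.135 -2.458 -3.439
f 2 4 1
f 5 2 1
f 1 4 3
f 3 5 1
f 2 8 4
f 6 2 5
f 6 8 2
f 4 8 3
f 7 5 3
f 3 8 7
f 7 6 5
f 8 6 7
f 9 20 14
f 9 14 10
f 9 10 16
f 9 16 19
f 9 19 20
f 10 14 18
f 14 20 13
f 20 19 11
f 19 16 15
f 16 10 17
f 12 18 13
f 12 13 11
f 12 11 15
f 12 15 17
f 12 17 18
f 13 18 14
f 11 13 20
f 15 11 19
f 17 15 16
f 18 17 10



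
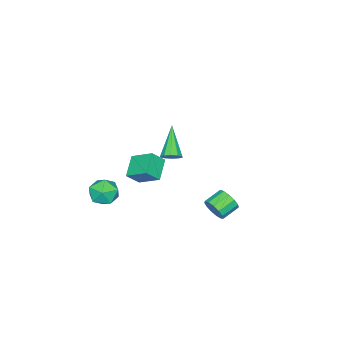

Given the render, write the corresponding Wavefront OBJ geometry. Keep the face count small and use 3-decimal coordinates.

v 3.674 1.229 2.835
v 2.582 0.785 3.472
v 3.607 2.469 3.583
v 2.515 2.026 4.22
v 4.245 0.834 3.54
v 3.153 0.391 4.177
v 4.178 2.075 4.288
v 3.086 1.631 4.925
v -2.837 -1.353 -0.549
v -2.337 -1.491 -0.174
v -4.163 -2.247 0.889
v -2.47 -1.132 -0.073
v -2.743 -0.858 -0.154
v -3.052 -0.772 -0.385
v -3.279 -0.909 -0.679
v -3.337 -1.214 -0.923
v -3.204 -1.573 -1.024
v -2.931 -1.848 -0.943
v -2.622 -1.933 -0.712
v -2.395 -1.797 -0.418
v 0.161 3.48 -0.726
v 0.478 3.682 -0.088
v -0.505 3.982 0.304
v -0.821 3.78 -0.334
v 0.483 4.019 -0.334
v -0.5 4.319 0.059
v 0.385 4.185 -0.704
v -0.597 4.485 -0.311
v 0.217 4.127 -1.081
v -0.766 4.427 -0.688
v 0.031 3.864 -1.345
v -0.952 4.164 -0.953
v -0.113 3.479 -1.413
v -1.096 3.779 -1.021
v -0.171 3.094 -1.263
v -1.154 3.394 -0.871
v -0.123 2.832 -0.943
v -1.105 3.132 -0.55
v 0.016 2.776 -0.553
v -0.967 3.075 -0.161
v 0.2 2.943 -0.219
v -0.783 3.243 0.174
v 0.373 3.281 -0.046
v -0.61 3.581 0.347
v 3.598 -0.18 1.522
v 4.203 -0.219 0.809
v 3.417 -1.681 1.451
v 4.022 -1.72 0.738
v 4.325 -1.506 1.597
v 4.436 -0.578 1.641
v 3.184 -1.322 0.619
v 3.295 -0.394 0.663
v 3.947 -0.925 0.251
v 4.652 -1.038 0.856
v 2.968 -0.862 1.404
v 3.673 -0.975 2.009
f 2 4 1
f 5 2 1
f 1 4 3
f 3 5 1
f 2 8 4
f 6 2 5
f 6 8 2
f 4 8 3
f 7 5 3
f 3 8 7
f 7 6 5
f 8 6 7
f 10 9 12
f 10 12 11
f 12 9 13
f 12 13 11
f 13 9 14
f 13 14 11
f 14 9 15
f 14 15 11
f 15 9 16
f 15 16 11
f 16 9 17
f 16 17 11
f 17 9 18
f 17 18 11
f 18 9 19
f 18 19 11
f 19 9 20
f 19 20 11
f 20 9 10
f 20 10 11
f 22 21 25
f 22 25 23
f 23 25 26
f 23 26 24
f 25 21 27
f 25 27 26
f 26 27 28
f 26 28 24
f 27 21 29
f 27 29 28
f 28 29 30
f 28 30 24
f 29 21 31
f 29 31 30
f 30 31 32
f 30 32 24
f 31 21 33
f 31 33 32
f 32 33 34
f 32 34 24
f 33 21 35
f 33 35 34
f 34 35 36
f 34 36 24
f 35 21 37
f 35 37 36
f 36 37 38
f 36 38 24
f 37 21 39
f 37 39 38
f 38 39 40
f 38 40 24
f 39 21 41
f 39 41 40
f 40 41 42
f 40 42 24
f 41 21 43
f 41 43 42
f 42 43 44
f 42 44 24
f 43 21 22
f 43 22 44
f 44 22 23
f 44 23 24
f 45 56 50
f 45 50 46
f 45 46 52
f 45 52 55
f 45 55 56
f 46 50 54
f 50 56 49
f 56 55 47
f 55 52 51
f 52 46 53
f 48 54 49
f 48 49 47
f 48 47 51
f 48 51 53
f 48 53 54
f 49 54 50
f 47 49 56
f 51 47 55
f 53 51 52
f 54 53 46



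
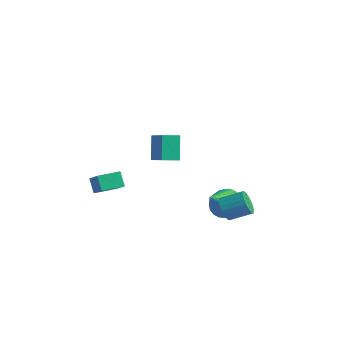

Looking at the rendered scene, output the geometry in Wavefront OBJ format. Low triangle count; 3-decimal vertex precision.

v 1.145 2.528 -4.256
v 1.906 2.183 -4.708
v 1.255 1.212 -3.064
v 2.065 2.415 -4.466
v 2.083 2.664 -4.193
v 1.959 2.893 -3.929
v 1.71 3.066 -3.715
v 1.376 3.158 -3.583
v 1.007 3.153 -3.554
v 0.658 3.053 -3.632
v 0.384 2.874 -3.805
v 0.225 2.642 -4.047
v 0.207 2.392 -4.32
v 0.332 2.163 -4.584
v 0.58 1.99 -4.798
v 0.914 1.899 -4.93
v 1.284 1.904 -4.959
v 1.632 2.003 -4.881
v 0.742 -2.495 1.343
v 0.179 -1.883 2.579
v 1.216 -1.735 1.182
v 0.653 -1.123 2.419
v 2.127 -3.157 2.301
v 1.564 -2.545 3.538
v 2.601 -2.397 2.141
v 2.038 -1.785 3.377
v 2.72 0.741 -2.996
v 3.146 0.676 -3.585
v 4.006 1.493 -3.054
v 3.58 1.559 -2.464
v 2.982 0.896 -3.659
v 3.842 1.714 -3.128
v 2.778 1.094 -3.632
v 3.638 1.911 -3.101
v 2.566 1.237 -3.509
v 3.426 2.054 -2.978
v 2.376 1.305 -3.307
v 3.237 2.123 -2.776
v 2.239 1.287 -3.058
v 3.1 2.105 -2.527
v 2.176 1.187 -2.799
v 3.036 2.004 -2.268
v 2.195 1.018 -2.57
v 3.055 1.835 -2.039
v 2.294 0.807 -2.406
v 3.154 1.624 -1.875
v 2.458 0.586 -2.332
v 3.318 1.404 -1.801
v 2.662 0.389 -2.359
v 3.522 1.206 -1.828
v 2.874 0.246 -2.482
v 3.734 1.063 -1.951
v 3.063 0.177 -2.684
v 3.924 0.995 -2.153
v 3.2 0.195 -2.933
v 4.061 1.013 -2.402
v 3.264 0.296 -3.192
v 4.124 1.113 -2.661
v 3.245 0.465 -3.421
v 4.105 1.282 -2.89
v -3.48 -2.449 -3.205
v -4.029 -2.221 -2.451
v -2.949 -1.352 -3.151
v -3.498 -1.124 -2.396
v -2.102 -3.176 -1.984
v -2.651 -2.948 -1.229
v -1.571 -2.079 -1.929
v -2.12 -1.851 -1.175
f 2 1 4
f 2 4 3
f 4 1 5
f 4 5 3
f 5 1 6
f 5 6 3
f 6 1 7
f 6 7 3
f 7 1 8
f 7 8 3
f 8 1 9
f 8 9 3
f 9 1 10
f 9 10 3
f 10 1 11
f 10 11 3
f 11 1 12
f 11 12 3
f 12 1 13
f 12 13 3
f 13 1 14
f 13 14 3
f 14 1 15
f 14 15 3
f 15 1 16
f 15 16 3
f 16 1 17
f 16 17 3
f 17 1 18
f 17 18 3
f 18 1 2
f 18 2 3
f 20 22 19
f 23 20 19
f 19 22 21
f 21 23 19
f 20 26 22
f 24 20 23
f 24 26 20
f 22 26 21
f 25 23 21
f 21 26 25
f 25 24 23
f 26 24 25
f 28 27 31
f 28 31 29
f 29 31 32
f 29 32 30
f 31 27 33
f 31 33 32
f 32 33 34
f 32 34 30
f 33 27 35
f 33 35 34
f 34 35 36
f 34 36 30
f 35 27 37
f 35 37 36
f 36 37 38
f 36 38 30
f 37 27 39
f 37 39 38
f 38 39 40
f 38 40 30
f 39 27 41
f 39 41 40
f 40 41 42
f 40 42 30
f 41 27 43
f 41 43 42
f 42 43 44
f 42 44 30
f 43 27 45
f 43 45 44
f 44 45 46
f 44 46 30
f 45 27 47
f 45 47 46
f 46 47 48
f 46 48 30
f 47 27 49
f 47 49 48
f 48 49 50
f 48 50 30
f 49 27 51
f 49 51 50
f 50 51 52
f 50 52 30
f 51 27 53
f 51 53 52
f 52 53 54
f 52 54 30
f 53 27 55
f 53 55 54
f 54 55 56
f 54 56 30
f 55 27 57
f 55 57 56
f 56 57 58
f 56 58 30
f 57 27 59
f 57 59 58
f 58 59 60
f 58 60 30
f 59 27 28
f 59 28 60
f 60 28 29
f 60 29 30
f 62 64 61
f 65 62 61
f 61 64 63
f 63 65 61
f 62 68 64
f 66 62 65
f 66 68 62
f 64 68 63
f 67 65 63
f 63 68 67
f 67 66 65
f 68 66 67



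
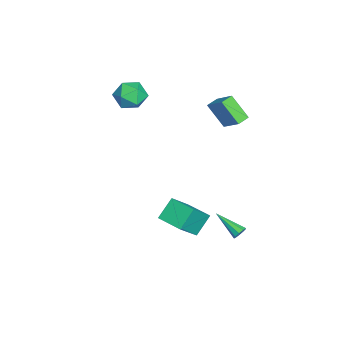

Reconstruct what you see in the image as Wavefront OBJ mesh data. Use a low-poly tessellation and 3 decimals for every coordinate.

v 2.789 3.904 -3.726
v 3.2 3.87 -3.377
v 1.831 2.296 -2.754
v 2.943 4.102 -3.248
v 2.614 4.241 -3.342
v 2.367 4.223 -3.616
v 2.318 4.055 -3.941
v 2.489 3.817 -4.166
v 2.801 3.62 -4.185
v 3.107 3.556 -3.989
v 3.265 3.655 -3.67
v -3.964 2.801 1.831
v -4.549 1.657 3.377
v -2.902 3.828 2.993
v -3.487 2.685 4.539
v -3.253 2.235 1.681
v -3.838 1.092 3.227
v -2.191 3.263 2.843
v -2.776 2.119 4.389
v 2.281 0.597 -1.689
v 3.538 -0.264 -0.116
v 3.338 2.078 -1.723
v 4.595 1.217 -0.15
v 3.245 -0.117 -2.85
v 4.502 -0.978 -1.277
v 4.302 1.364 -2.884
v 5.559 0.503 -1.311
v -3.781 -3.33 2.676
v -2.921 -3.271 3.554
v -4.919 -4.449 3.866
v -4.059 -4.39 4.744
v -4.7 -3.384 4.441
v -3.997 -2.693 3.706
v -3.843 -5.027 3.714
v -3.14 -4.336 2.979
v -2.96 -4.32 4.196
v -3.489 -3.304 4.645
v -4.351 -4.416 2.775
v -4.88 -3.4 3.224
f 2 1 4
f 2 4 3
f 4 1 5
f 4 5 3
f 5 1 6
f 5 6 3
f 6 1 7
f 6 7 3
f 7 1 8
f 7 8 3
f 8 1 9
f 8 9 3
f 9 1 10
f 9 10 3
f 10 1 11
f 10 11 3
f 11 1 2
f 11 2 3
f 13 15 12
f 16 13 12
f 12 15 14
f 14 16 12
f 13 19 15
f 17 13 16
f 17 19 13
f 15 19 14
f 18 16 14
f 14 19 18
f 18 17 16
f 19 17 18
f 21 23 20
f 24 21 20
f 20 23 22
f 22 24 20
f 21 27 23
f 25 21 24
f 25 27 21
f 23 27 22
f 26 24 22
f 22 27 26
f 26 25 24
f 27 25 26
f 28 39 33
f 28 33 29
f 28 29 35
f 28 35 38
f 28 38 39
f 29 33 37
f 33 39 32
f 39 38 30
f 38 35 34
f 35 29 36
f 31 37 32
f 31 32 30
f 31 30 34
f 31 34 36
f 31 36 37
f 32 37 33
f 30 32 39
f 34 30 38
f 36 34 35
f 37 36 29



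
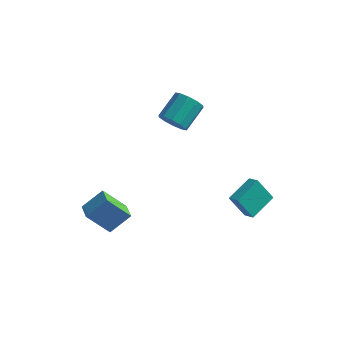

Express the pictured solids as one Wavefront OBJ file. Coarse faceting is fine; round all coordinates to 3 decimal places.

v 3.374 2.349 -4.357
v 2.474 2.065 -2.859
v 3.943 4.047 -3.692
v 3.043 3.763 -2.195
v 4.037 1.997 -4.025
v 3.137 1.713 -2.528
v 4.606 3.695 -3.361
v 3.706 3.411 -1.863
v -0.809 1.429 3.341
v -0.437 1.863 2.57
v -0.058 3.384 3.608
v -0.431 2.951 4.379
v -1.015 1.992 2.591
v -0.637 3.513 3.629
v -1.515 1.907 2.899
v -1.137 3.428 3.937
v -1.745 1.639 3.376
v -1.367 3.16 4.414
v -1.618 1.291 3.839
v -1.24 2.812 4.877
v -1.182 0.996 4.112
v -0.803 2.517 5.15
v -0.603 0.867 4.091
v -0.225 2.388 5.129
v -0.103 0.952 3.783
v 0.275 2.473 4.821
v 0.127 1.22 3.306
v 0.505 2.741 4.344
v -0 1.568 2.843
v 0.378 3.089 3.881
v -4.162 -3.151 -2.693
v -3.248 -2.247 -1.612
v -4.916 -2.182 -2.865
v -4.002 -1.278 -1.784
v -2.978 -2.502 -4.236
v -2.064 -1.598 -3.155
v -3.732 -1.533 -4.408
v -2.818 -0.629 -3.327
f 2 4 1
f 5 2 1
f 1 4 3
f 3 5 1
f 2 8 4
f 6 2 5
f 6 8 2
f 4 8 3
f 7 5 3
f 3 8 7
f 7 6 5
f 8 6 7
f 10 9 13
f 10 13 11
f 11 13 14
f 11 14 12
f 13 9 15
f 13 15 14
f 14 15 16
f 14 16 12
f 15 9 17
f 15 17 16
f 16 17 18
f 16 18 12
f 17 9 19
f 17 19 18
f 18 19 20
f 18 20 12
f 19 9 21
f 19 21 20
f 20 21 22
f 20 22 12
f 21 9 23
f 21 23 22
f 22 23 24
f 22 24 12
f 23 9 25
f 23 25 24
f 24 25 26
f 24 26 12
f 25 9 27
f 25 27 26
f 26 27 28
f 26 28 12
f 27 9 29
f 27 29 28
f 28 29 30
f 28 30 12
f 29 9 10
f 29 10 30
f 30 10 11
f 30 11 12
f 32 34 31
f 35 32 31
f 31 34 33
f 33 35 31
f 32 38 34
f 36 32 35
f 36 38 32
f 34 38 33
f 37 35 33
f 33 38 37
f 37 36 35
f 38 36 37



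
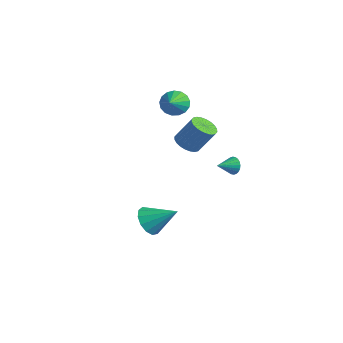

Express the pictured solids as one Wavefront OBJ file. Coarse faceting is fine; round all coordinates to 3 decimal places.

v -0.105 2.132 1.839
v 0.283 2.711 1.389
v 0.933 3.428 2.871
v 0.545 2.848 3.321
v -0.002 2.855 1.444
v 0.648 3.571 2.927
v -0.303 2.888 1.56
v 0.347 3.604 3.042
v -0.573 2.806 1.718
v 0.076 3.523 3.201
v -0.772 2.622 1.894
v -0.123 3.338 3.377
v -0.87 2.363 2.062
v -0.22 3.079 3.545
v -0.851 2.069 2.196
v -0.202 2.785 3.679
v -0.719 1.784 2.276
v -0.069 2.5 3.758
v -0.493 1.552 2.289
v 0.157 2.269 3.771
v -0.208 1.409 2.233
v 0.442 2.125 3.716
v 0.093 1.376 2.118
v 0.743 2.092 3.6
v 0.364 1.457 1.959
v 1.013 2.174 3.442
v 0.563 1.642 1.783
v 1.212 2.358 3.266
v 0.66 1.901 1.615
v 1.31 2.617 3.098
v 0.642 2.195 1.481
v 1.291 2.911 2.964
v 0.509 2.48 1.402
v 1.159 3.196 2.884
v -2.872 2.832 3.538
v -2.364 2.833 2.807
v -2.088 2.088 4.082
v -2.214 3.159 3.036
v -2.215 3.41 3.38
v -2.366 3.529 3.76
v -2.633 3.488 4.089
v -2.955 3.297 4.292
v -3.258 2.999 4.322
v -3.473 2.663 4.172
v -3.55 2.365 3.877
v -3.472 2.175 3.504
v -3.256 2.134 3.139
v -2.952 2.254 2.865
v -2.63 2.506 2.745
v 1.342 4.229 0.208
v 1.638 4.097 -0.32
v 1.438 3.151 0.532
v 1.823 4.157 -0.176
v 1.935 4.228 0.027
v 1.956 4.299 0.257
v 1.884 4.359 0.48
v 1.729 4.4 0.661
v 1.515 4.414 0.774
v 1.275 4.401 0.8
v 1.045 4.361 0.737
v 0.861 4.301 0.592
v 0.749 4.231 0.39
v 0.728 4.16 0.159
v 0.8 4.099 -0.063
v 0.955 4.059 -0.245
v 1.168 4.044 -0.357
v 1.408 4.058 -0.384
v -0.638 0.019 -4.104
v 0.138 -0.163 -4.757
v 0.538 1.201 -3.036
v -0.143 0.302 -4.962
v -0.58 0.677 -4.895
v -1.036 0.844 -4.577
v -1.366 0.748 -4.109
v -1.464 0.422 -3.639
v -1.301 -0.033 -3.317
v -0.927 -0.47 -3.245
v -0.461 -0.753 -3.446
v -0.051 -0.79 -3.856
v 0.172 -0.57 -4.344
f 2 1 5
f 2 5 3
f 3 5 6
f 3 6 4
f 5 1 7
f 5 7 6
f 6 7 8
f 6 8 4
f 7 1 9
f 7 9 8
f 8 9 10
f 8 10 4
f 9 1 11
f 9 11 10
f 10 11 12
f 10 12 4
f 11 1 13
f 11 13 12
f 12 13 14
f 12 14 4
f 13 1 15
f 13 15 14
f 14 15 16
f 14 16 4
f 15 1 17
f 15 17 16
f 16 17 18
f 16 18 4
f 17 1 19
f 17 19 18
f 18 19 20
f 18 20 4
f 19 1 21
f 19 21 20
f 20 21 22
f 20 22 4
f 21 1 23
f 21 23 22
f 22 23 24
f 22 24 4
f 23 1 25
f 23 25 24
f 24 25 26
f 24 26 4
f 25 1 27
f 25 27 26
f 26 27 28
f 26 28 4
f 27 1 29
f 27 29 28
f 28 29 30
f 28 30 4
f 29 1 31
f 29 31 30
f 30 31 32
f 30 32 4
f 31 1 33
f 31 33 32
f 32 33 34
f 32 34 4
f 33 1 2
f 33 2 34
f 34 2 3
f 34 3 4
f 36 35 38
f 36 38 37
f 38 35 39
f 38 39 37
f 39 35 40
f 39 40 37
f 40 35 41
f 40 41 37
f 41 35 42
f 41 42 37
f 42 35 43
f 42 43 37
f 43 35 44
f 43 44 37
f 44 35 45
f 44 45 37
f 45 35 46
f 45 46 37
f 46 35 47
f 46 47 37
f 47 35 48
f 47 48 37
f 48 35 49
f 48 49 37
f 49 35 36
f 49 36 37
f 51 50 53
f 51 53 52
f 53 50 54
f 53 54 52
f 54 50 55
f 54 55 52
f 55 50 56
f 55 56 52
f 56 50 57
f 56 57 52
f 57 50 58
f 57 58 52
f 58 50 59
f 58 59 52
f 59 50 60
f 59 60 52
f 60 50 61
f 60 61 52
f 61 50 62
f 61 62 52
f 62 50 63
f 62 63 52
f 63 50 64
f 63 64 52
f 64 50 65
f 64 65 52
f 65 50 66
f 65 66 52
f 66 50 67
f 66 67 52
f 67 50 51
f 67 51 52
f 69 68 71
f 69 71 70
f 71 68 72
f 71 72 70
f 72 68 73
f 72 73 70
f 73 68 74
f 73 74 70
f 74 68 75
f 74 75 70
f 75 68 76
f 75 76 70
f 76 68 77
f 76 77 70
f 77 68 78
f 77 78 70
f 78 68 79
f 78 79 70
f 79 68 80
f 79 80 70
f 80 68 69
f 80 69 70



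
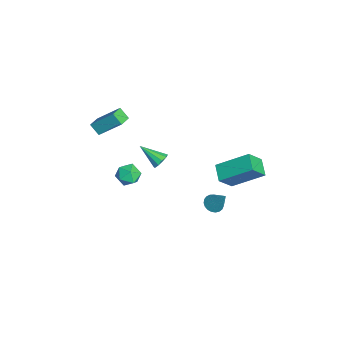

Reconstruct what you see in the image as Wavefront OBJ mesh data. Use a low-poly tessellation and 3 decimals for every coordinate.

v 1.735 2.154 -3.888
v 2.271 2.215 -4.194
v 2.445 2.746 -2.532
v 2.16 2.443 -4.236
v 1.975 2.622 -4.217
v 1.749 2.72 -4.141
v 1.52 2.72 -4.022
v 1.329 2.622 -3.879
v 1.208 2.444 -3.738
v 1.178 2.215 -3.623
v 1.245 1.976 -3.553
v 1.396 1.768 -3.542
v 1.606 1.626 -3.59
v 1.839 1.576 -3.69
v 2.053 1.626 -3.824
v 2.213 1.767 -3.969
v 2.29 1.976 -4.1
v -0.44 -0.678 -1.864
v 0.102 -0.843 -1.703
v -1.06 -1.842 -0.976
v -0.016 -0.597 -1.462
v -0.297 -0.381 -1.375
v -0.633 -0.278 -1.475
v -0.895 -0.329 -1.723
v -0.983 -0.512 -2.026
v -0.865 -0.759 -2.266
v -0.584 -0.975 -2.353
v -0.248 -1.077 -2.254
v 0.014 -1.027 -2.005
v -0.806 -2.035 -4.067
v -0.185 -2.266 -3.565
v -1.655 -2.814 -3.375
v -1.034 -3.045 -2.873
v -1.321 -2.266 -2.847
v -0.796 -1.785 -3.275
v -1.044 -3.295 -3.665
v -0.519 -2.814 -4.093
v -0.332 -3.045 -3.317
v -0.504 -2.409 -2.812
v -1.336 -2.671 -4.128
v -1.508 -2.035 -3.623
v -0.739 -3.742 1.04
v -1.124 -4.197 1.632
v -0.322 -2.463 2.295
v -0.706 -2.918 2.887
v 0.026 -4.162 1.213
v -0.358 -4.617 1.805
v 0.444 -2.883 2.468
v 0.059 -3.338 3.06
v 2.779 2.823 0.163
v 3.297 2.056 1.188
v 3.098 4.599 1.332
v 3.616 3.832 2.356
v 3.804 2.928 -0.276
v 4.322 2.161 0.748
v 4.123 4.704 0.892
v 4.641 3.937 1.917
f 2 1 4
f 2 4 3
f 4 1 5
f 4 5 3
f 5 1 6
f 5 6 3
f 6 1 7
f 6 7 3
f 7 1 8
f 7 8 3
f 8 1 9
f 8 9 3
f 9 1 10
f 9 10 3
f 10 1 11
f 10 11 3
f 11 1 12
f 11 12 3
f 12 1 13
f 12 13 3
f 13 1 14
f 13 14 3
f 14 1 15
f 14 15 3
f 15 1 16
f 15 16 3
f 16 1 17
f 16 17 3
f 17 1 2
f 17 2 3
f 19 18 21
f 19 21 20
f 21 18 22
f 21 22 20
f 22 18 23
f 22 23 20
f 23 18 24
f 23 24 20
f 24 18 25
f 24 25 20
f 25 18 26
f 25 26 20
f 26 18 27
f 26 27 20
f 27 18 28
f 27 28 20
f 28 18 29
f 28 29 20
f 29 18 19
f 29 19 20
f 30 41 35
f 30 35 31
f 30 31 37
f 30 37 40
f 30 40 41
f 31 35 39
f 35 41 34
f 41 40 32
f 40 37 36
f 37 31 38
f 33 39 34
f 33 34 32
f 33 32 36
f 33 36 38
f 33 38 39
f 34 39 35
f 32 34 41
f 36 32 40
f 38 36 37
f 39 38 31
f 43 45 42
f 46 43 42
f 42 45 44
f 44 46 42
f 43 49 45
f 47 43 46
f 47 49 43
f 45 49 44
f 48 46 44
f 44 49 48
f 48 47 46
f 49 47 48
f 51 53 50
f 54 51 50
f 50 53 52
f 52 54 50
f 51 57 53
f 55 51 54
f 55 57 51
f 53 57 52
f 56 54 52
f 52 57 56
f 56 55 54
f 57 55 56



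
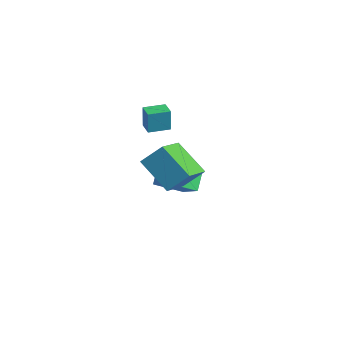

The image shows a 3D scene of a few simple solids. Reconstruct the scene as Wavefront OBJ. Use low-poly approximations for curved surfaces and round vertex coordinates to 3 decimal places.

v -4.539 2.775 -2.289
v -3.381 2.887 -1.604
v -4.17 4.261 -3.157
v -3.012 4.373 -2.472
v -3.928 2.087 -3.208
v -2.77 2.199 -2.523
v -3.559 3.573 -4.076
v -2.401 3.685 -3.391
v -2.027 0.401 2.545
v -2.004 0.386 3.765
v -1.762 1.468 2.553
v -1.739 1.454 3.772
v -1.241 0.206 2.528
v -1.218 0.192 3.747
v -0.976 1.274 2.535
v -0.953 1.259 3.755
v -0.526 0.231 1.217
v -0.002 1.082 2.198
v 1.059 0.667 -0.007
v 1.583 1.518 0.973
v 0.457 -1.238 1.967
v 0.981 -0.387 2.947
v 2.042 -0.802 0.742
v 2.566 0.049 1.723
f 2 4 1
f 5 2 1
f 1 4 3
f 3 5 1
f 2 8 4
f 6 2 5
f 6 8 2
f 4 8 3
f 7 5 3
f 3 8 7
f 7 6 5
f 8 6 7
f 10 12 9
f 13 10 9
f 9 12 11
f 11 13 9
f 10 16 12
f 14 10 13
f 14 16 10
f 12 16 11
f 15 13 11
f 11 16 15
f 15 14 13
f 16 14 15
f 18 20 17
f 21 18 17
f 17 20 19
f 19 21 17
f 18 24 20
f 22 18 21
f 22 24 18
f 20 24 19
f 23 21 19
f 19 24 23
f 23 22 21
f 24 22 23



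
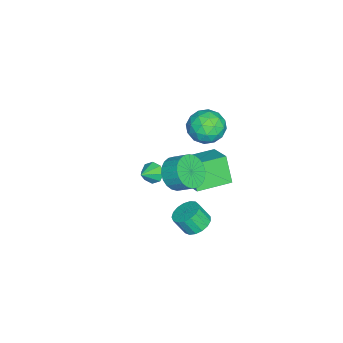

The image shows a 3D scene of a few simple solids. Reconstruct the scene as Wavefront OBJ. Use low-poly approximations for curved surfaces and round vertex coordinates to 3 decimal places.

v 3.881 1.009 -1.297
v 4.737 1.165 -1.283
v 4.835 0.526 -0.248
v 3.979 0.371 -0.263
v 4.574 1.484 -1.07
v 4.672 0.845 -0.035
v 4.252 1.694 -0.91
v 4.35 1.056 0.125
v 3.845 1.748 -0.838
v 3.944 1.109 0.196
v 3.447 1.632 -0.872
v 3.545 0.993 0.163
v 3.148 1.373 -1.003
v 3.246 0.735 0.032
v 3.016 1.032 -1.202
v 3.115 0.393 -0.167
v 3.083 0.685 -1.422
v 3.182 0.046 -0.387
v 3.333 0.412 -1.614
v 3.431 -0.226 -0.579
v 3.708 0.277 -1.733
v 3.806 -0.362 -0.699
v 4.123 0.309 -1.753
v 4.221 -0.33 -0.718
v 4.482 0.501 -1.668
v 4.58 -0.137 -0.633
v 4.704 0.81 -1.498
v 4.802 0.172 -0.464
v -3.161 0.525 -0.164
v -2.313 0.478 0.725
v -3.847 -1.258 0.395
v -2.999 -1.305 1.284
v -3.926 -0.5 1.361
v -3.501 0.602 1.015
v -2.659 -1.382 0.105
v -2.234 -0.28 -0.241
v -2.002 -0.701 0.891
v -2.785 -0.156 1.668
v -3.375 -0.624 -0.548
v -4.158 -0.079 0.229
v -2.677 0.658 0.231
v -3.483 -1.438 0.889
v -4.028 -0.964 0.934
v -3.529 -0.992 1.457
v -3.375 0.731 0.402
v -2.877 0.703 0.925
v -3.825 0.129 1.298
v -3.283 -1.483 0.195
v -2.785 -1.511 0.718
v -2.631 0.212 -0.337
v -2.132 0.184 0.186
v -2.335 -0.909 -0.178
v -1.995 -0.063 0.852
v -2.399 -1.111 1.181
v -2.199 -1.156 0.487
v -1.949 -0.508 0.284
v -2.455 0.258 1.308
v -2.859 -0.79 1.637
v -3.404 -0.317 1.682
v -3.154 0.331 1.479
v -2.273 -0.435 1.406
v -3.301 0.01 -0.517
v -3.705 -1.038 -0.188
v -3.006 -1.111 -0.359
v -2.756 -0.463 -0.562
v -3.761 0.331 -0.061
v -4.165 -0.717 0.268
v -4.211 -0.272 0.836
v -3.961 0.376 0.633
v -3.887 -0.345 -0.286
v 3.831 -0.221 2.857
v 4.787 -0.632 3.105
v 5.006 0.291 3.79
v 4.049 0.701 3.543
v 4.881 -0.404 2.768
v 5.1 0.519 3.453
v 4.815 -0.148 2.444
v 5.034 0.775 3.129
v 4.599 0.097 2.184
v 4.818 1.019 2.869
v 4.266 0.293 2.026
v 4.484 1.216 2.711
v 3.866 0.411 1.995
v 4.085 1.333 2.68
v 3.462 0.432 2.095
v 3.68 1.355 2.78
v 3.113 0.354 2.311
v 3.332 1.277 2.996
v 2.874 0.189 2.61
v 3.093 1.112 3.295
v 2.78 -0.039 2.947
v 2.999 0.884 3.632
v 2.846 -0.295 3.271
v 3.065 0.628 3.956
v 3.062 -0.539 3.531
v 3.281 0.383 4.216
v 3.396 -0.736 3.689
v 3.614 0.187 4.374
v 3.795 -0.853 3.72
v 4.014 0.069 4.405
v 4.2 -0.875 3.62
v 4.418 0.048 4.305
v 4.548 -0.797 3.404
v 4.767 0.126 4.089
v -2.123 0.728 -2.793
v -2.802 0.175 -1.152
v -0.764 1.768 -1.88
v -1.442 1.215 -0.239
v -0.818 -0.955 -2.821
v -1.496 -1.508 -1.18
v 0.542 0.085 -1.908
v -0.137 -0.468 -0.267
v -2.349 -3.386 -3.95
v -1.954 -2.809 -4.223
v -1.311 -3.774 -3.27
v -2.226 -2.678 -3.734
v -2.569 -2.962 -3.372
v -2.784 -3.494 -3.349
v -2.743 -3.963 -3.678
v -2.472 -4.094 -4.166
v -2.128 -3.81 -4.528
v -1.914 -3.278 -4.552
f 2 1 5
f 2 5 3
f 3 5 6
f 3 6 4
f 5 1 7
f 5 7 6
f 6 7 8
f 6 8 4
f 7 1 9
f 7 9 8
f 8 9 10
f 8 10 4
f 9 1 11
f 9 11 10
f 10 11 12
f 10 12 4
f 11 1 13
f 11 13 12
f 12 13 14
f 12 14 4
f 13 1 15
f 13 15 14
f 14 15 16
f 14 16 4
f 15 1 17
f 15 17 16
f 16 17 18
f 16 18 4
f 17 1 19
f 17 19 18
f 18 19 20
f 18 20 4
f 19 1 21
f 19 21 20
f 20 21 22
f 20 22 4
f 21 1 23
f 21 23 22
f 22 23 24
f 22 24 4
f 23 1 25
f 23 25 24
f 24 25 26
f 24 26 4
f 25 1 27
f 25 27 26
f 26 27 28
f 26 28 4
f 27 1 2
f 27 2 28
f 28 2 3
f 28 3 4
f 29 66 45
f 66 40 69
f 45 69 34
f 66 69 45
f 29 45 41
f 45 34 46
f 41 46 30
f 45 46 41
f 29 41 50
f 41 30 51
f 50 51 36
f 41 51 50
f 29 50 62
f 50 36 65
f 62 65 39
f 50 65 62
f 29 62 66
f 62 39 70
f 66 70 40
f 62 70 66
f 30 46 57
f 46 34 60
f 57 60 38
f 46 60 57
f 34 69 47
f 69 40 68
f 47 68 33
f 69 68 47
f 40 70 67
f 70 39 63
f 67 63 31
f 70 63 67
f 39 65 64
f 65 36 52
f 64 52 35
f 65 52 64
f 36 51 56
f 51 30 53
f 56 53 37
f 51 53 56
f 32 58 44
f 58 38 59
f 44 59 33
f 58 59 44
f 32 44 42
f 44 33 43
f 42 43 31
f 44 43 42
f 32 42 49
f 42 31 48
f 49 48 35
f 42 48 49
f 32 49 54
f 49 35 55
f 54 55 37
f 49 55 54
f 32 54 58
f 54 37 61
f 58 61 38
f 54 61 58
f 33 59 47
f 59 38 60
f 47 60 34
f 59 60 47
f 31 43 67
f 43 33 68
f 67 68 40
f 43 68 67
f 35 48 64
f 48 31 63
f 64 63 39
f 48 63 64
f 37 55 56
f 55 35 52
f 56 52 36
f 55 52 56
f 38 61 57
f 61 37 53
f 57 53 30
f 61 53 57
f 72 71 75
f 72 75 73
f 73 75 76
f 73 76 74
f 75 71 77
f 75 77 76
f 76 77 78
f 76 78 74
f 77 71 79
f 77 79 78
f 78 79 80
f 78 80 74
f 79 71 81
f 79 81 80
f 80 81 82
f 80 82 74
f 81 71 83
f 81 83 82
f 82 83 84
f 82 84 74
f 83 71 85
f 83 85 84
f 84 85 86
f 84 86 74
f 85 71 87
f 85 87 86
f 86 87 88
f 86 88 74
f 87 71 89
f 87 89 88
f 88 89 90
f 88 90 74
f 89 71 91
f 89 91 90
f 90 91 92
f 90 92 74
f 91 71 93
f 91 93 92
f 92 93 94
f 92 94 74
f 93 71 95
f 93 95 94
f 94 95 96
f 94 96 74
f 95 71 97
f 95 97 96
f 96 97 98
f 96 98 74
f 97 71 99
f 97 99 98
f 98 99 100
f 98 100 74
f 99 71 101
f 99 101 100
f 100 101 102
f 100 102 74
f 101 71 103
f 101 103 102
f 102 103 104
f 102 104 74
f 103 71 72
f 103 72 104
f 104 72 73
f 104 73 74
f 106 108 105
f 109 106 105
f 105 108 107
f 107 109 105
f 106 112 108
f 110 106 109
f 110 112 106
f 108 112 107
f 111 109 107
f 107 112 111
f 111 110 109
f 112 110 111
f 114 113 116
f 114 116 115
f 116 113 117
f 116 117 115
f 117 113 118
f 117 118 115
f 118 113 119
f 118 119 115
f 119 113 120
f 119 120 115
f 120 113 121
f 120 121 115
f 121 113 122
f 121 122 115
f 122 113 114
f 122 114 115



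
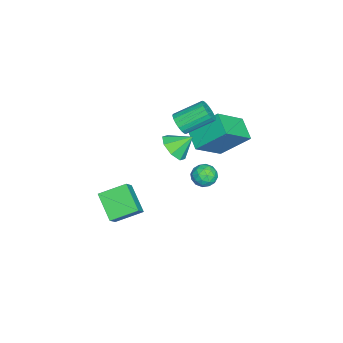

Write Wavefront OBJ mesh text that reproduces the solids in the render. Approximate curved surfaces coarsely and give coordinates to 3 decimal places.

v -1.911 -1.536 2.073
v -1.284 -1.446 2.32
v -1.822 -0.053 3.173
v -2.449 -0.144 2.927
v -1.279 -1.286 2.062
v -1.817 0.107 2.916
v -1.399 -1.176 1.807
v -1.937 0.217 2.661
v -1.621 -1.138 1.605
v -2.159 0.255 2.459
v -1.9 -1.178 1.495
v -2.438 0.215 2.349
v -2.181 -1.289 1.5
v -2.719 0.103 2.354
v -2.409 -1.45 1.618
v -2.947 -0.057 2.472
v -2.538 -1.627 1.827
v -3.076 -0.234 2.68
v -2.543 -1.787 2.084
v -3.081 -0.394 2.938
v -2.423 -1.897 2.339
v -2.961 -0.504 3.193
v -2.201 -1.935 2.541
v -2.739 -0.542 3.395
v -1.922 -1.895 2.651
v -2.46 -0.502 3.505
v -1.641 -1.783 2.646
v -2.179 -0.391 3.5
v -1.413 -1.623 2.528
v -1.951 -0.23 3.382
v -4.75 -0.374 -0.926
v -4.931 1.162 0.45
v -3.666 0.274 -1.507
v -3.847 1.81 -0.131
v -3.393 -1.43 0.431
v -3.574 0.106 1.807
v -2.309 -0.782 -0.15
v -2.49 0.754 1.226
v -4.226 -0.003 -3.542
v -3.69 -0.213 -3.034
v -3.97 -1.007 -4.226
v -3.434 -1.217 -3.718
v -4.177 -1.244 -3.526
v -4.335 -0.623 -3.103
v -3.325 -0.597 -4.157
v -3.483 0.024 -3.734
v -3.133 -0.58 -3.414
v -3.66 -0.98 -3.024
v -4 -0.24 -4.236
v -4.527 -0.64 -3.846
v -3.981 -0.02 -3.228
v -3.679 -1.2 -4.032
v -4.116 -1.216 -3.919
v -3.801 -1.339 -3.621
v -4.36 -0.261 -3.269
v -4.045 -0.384 -2.97
v -4.331 -0.99 -3.259
v -3.615 -0.836 -4.29
v -3.3 -0.959 -3.991
v -3.859 0.119 -3.639
v -3.544 -0.004 -3.341
v -3.329 -0.23 -4.001
v -3.339 -0.359 -3.152
v -3.188 -0.949 -3.554
v -3.124 -0.584 -3.812
v -3.217 -0.219 -3.564
v -3.648 -0.594 -2.923
v -3.497 -1.184 -3.325
v -3.934 -1.2 -3.213
v -4.027 -0.835 -2.964
v -3.321 -0.809 -3.146
v -4.163 -0.036 -3.935
v -4.012 -0.626 -4.337
v -3.633 -0.385 -4.296
v -3.726 -0.02 -4.047
v -4.472 -0.271 -3.706
v -4.321 -0.861 -4.108
v -4.443 -1.001 -3.696
v -4.536 -0.636 -3.448
v -4.339 -0.411 -4.114
v 1.192 -1.165 2.902
v 1.694 -1.55 3.515
v 0.928 -0.275 3.678
v 2.04 -1.115 3.134
v 1.889 -0.71 2.617
v 1.331 -0.572 2.268
v 0.691 -0.781 2.29
v 0.345 -1.215 2.671
v 0.495 -1.62 3.187
v 1.054 -1.759 3.537
v 2.707 -3.786 -2.108
v 1.621 -4.642 -1.136
v 2.208 -2.462 -1.501
v 1.122 -3.318 -0.529
v 3.498 -3.862 -1.291
v 2.412 -4.718 -0.319
v 2.999 -2.538 -0.684
v 1.913 -3.394 0.288
f 2 1 5
f 2 5 3
f 3 5 6
f 3 6 4
f 5 1 7
f 5 7 6
f 6 7 8
f 6 8 4
f 7 1 9
f 7 9 8
f 8 9 10
f 8 10 4
f 9 1 11
f 9 11 10
f 10 11 12
f 10 12 4
f 11 1 13
f 11 13 12
f 12 13 14
f 12 14 4
f 13 1 15
f 13 15 14
f 14 15 16
f 14 16 4
f 15 1 17
f 15 17 16
f 16 17 18
f 16 18 4
f 17 1 19
f 17 19 18
f 18 19 20
f 18 20 4
f 19 1 21
f 19 21 20
f 20 21 22
f 20 22 4
f 21 1 23
f 21 23 22
f 22 23 24
f 22 24 4
f 23 1 25
f 23 25 24
f 24 25 26
f 24 26 4
f 25 1 27
f 25 27 26
f 26 27 28
f 26 28 4
f 27 1 29
f 27 29 28
f 28 29 30
f 28 30 4
f 29 1 2
f 29 2 30
f 30 2 3
f 30 3 4
f 32 34 31
f 35 32 31
f 31 34 33
f 33 35 31
f 32 38 34
f 36 32 35
f 36 38 32
f 34 38 33
f 37 35 33
f 33 38 37
f 37 36 35
f 38 36 37
f 39 76 55
f 76 50 79
f 55 79 44
f 76 79 55
f 39 55 51
f 55 44 56
f 51 56 40
f 55 56 51
f 39 51 60
f 51 40 61
f 60 61 46
f 51 61 60
f 39 60 72
f 60 46 75
f 72 75 49
f 60 75 72
f 39 72 76
f 72 49 80
f 76 80 50
f 72 80 76
f 40 56 67
f 56 44 70
f 67 70 48
f 56 70 67
f 44 79 57
f 79 50 78
f 57 78 43
f 79 78 57
f 50 80 77
f 80 49 73
f 77 73 41
f 80 73 77
f 49 75 74
f 75 46 62
f 74 62 45
f 75 62 74
f 46 61 66
f 61 40 63
f 66 63 47
f 61 63 66
f 42 68 54
f 68 48 69
f 54 69 43
f 68 69 54
f 42 54 52
f 54 43 53
f 52 53 41
f 54 53 52
f 42 52 59
f 52 41 58
f 59 58 45
f 52 58 59
f 42 59 64
f 59 45 65
f 64 65 47
f 59 65 64
f 42 64 68
f 64 47 71
f 68 71 48
f 64 71 68
f 43 69 57
f 69 48 70
f 57 70 44
f 69 70 57
f 41 53 77
f 53 43 78
f 77 78 50
f 53 78 77
f 45 58 74
f 58 41 73
f 74 73 49
f 58 73 74
f 47 65 66
f 65 45 62
f 66 62 46
f 65 62 66
f 48 71 67
f 71 47 63
f 67 63 40
f 71 63 67
f 82 81 84
f 82 84 83
f 84 81 85
f 84 85 83
f 85 81 86
f 85 86 83
f 86 81 87
f 86 87 83
f 87 81 88
f 87 88 83
f 88 81 89
f 88 89 83
f 89 81 90
f 89 90 83
f 90 81 82
f 90 82 83
f 92 94 91
f 95 92 91
f 91 94 93
f 93 95 91
f 92 98 94
f 96 92 95
f 96 98 92
f 94 98 93
f 97 95 93
f 93 98 97
f 97 96 95
f 98 96 97



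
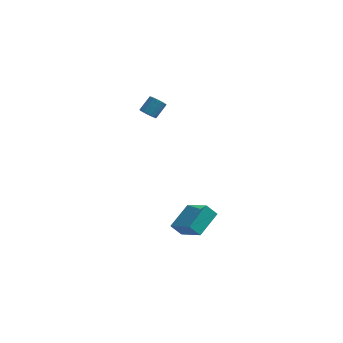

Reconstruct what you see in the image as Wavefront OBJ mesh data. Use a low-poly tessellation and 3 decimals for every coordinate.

v 1.838 -3.594 -3.334
v 3.142 -4.62 -2.388
v 2.434 -2.12 -2.557
v 3.739 -3.145 -1.611
v 2.421 -3.475 -4.009
v 3.726 -4.5 -3.063
v 3.018 -2 -3.232
v 4.322 -3.026 -2.286
v -1.323 3.614 0.646
v -0.839 3.64 0.345
v -0.413 4.371 1.094
v -0.897 4.346 1.394
v -0.979 3.826 0.243
v -0.553 4.557 0.992
v -1.187 3.969 0.221
v -0.761 4.701 0.97
v -1.421 4.043 0.283
v -0.995 4.774 1.032
v -1.637 4.031 0.417
v -1.211 4.763 1.165
v -1.79 3.937 0.596
v -1.364 4.669 1.344
v -1.851 3.779 0.785
v -1.425 4.511 1.533
v -1.807 3.589 0.946
v -1.381 4.32 1.695
v -1.667 3.403 1.048
v -1.241 4.134 1.797
v -1.459 3.259 1.07
v -1.033 3.991 1.819
v -1.225 3.186 1.008
v -0.799 3.917 1.757
v -1.009 3.197 0.875
v -0.583 3.929 1.623
v -0.856 3.291 0.696
v -0.43 4.023 1.444
v -0.795 3.449 0.507
v -0.369 4.181 1.255
f 2 4 1
f 5 2 1
f 1 4 3
f 3 5 1
f 2 8 4
f 6 2 5
f 6 8 2
f 4 8 3
f 7 5 3
f 3 8 7
f 7 6 5
f 8 6 7
f 10 9 13
f 10 13 11
f 11 13 14
f 11 14 12
f 13 9 15
f 13 15 14
f 14 15 16
f 14 16 12
f 15 9 17
f 15 17 16
f 16 17 18
f 16 18 12
f 17 9 19
f 17 19 18
f 18 19 20
f 18 20 12
f 19 9 21
f 19 21 20
f 20 21 22
f 20 22 12
f 21 9 23
f 21 23 22
f 22 23 24
f 22 24 12
f 23 9 25
f 23 25 24
f 24 25 26
f 24 26 12
f 25 9 27
f 25 27 26
f 26 27 28
f 26 28 12
f 27 9 29
f 27 29 28
f 28 29 30
f 28 30 12
f 29 9 31
f 29 31 30
f 30 31 32
f 30 32 12
f 31 9 33
f 31 33 32
f 32 33 34
f 32 34 12
f 33 9 35
f 33 35 34
f 34 35 36
f 34 36 12
f 35 9 37
f 35 37 36
f 36 37 38
f 36 38 12
f 37 9 10
f 37 10 38
f 38 10 11
f 38 11 12

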